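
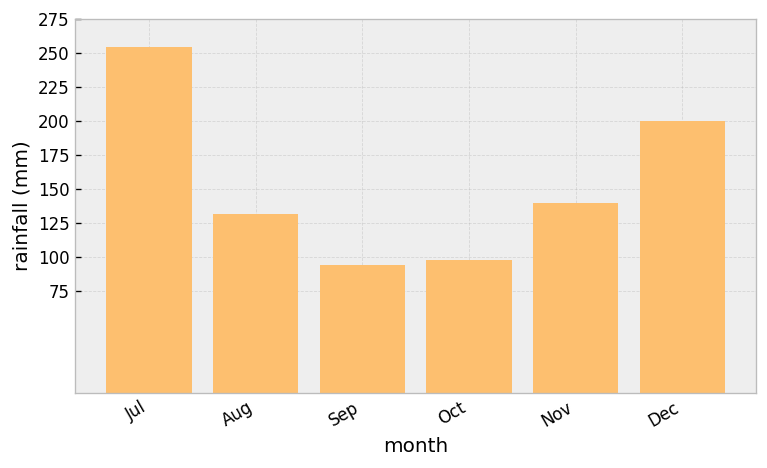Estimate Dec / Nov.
Dec ≈ 200, Nov ≈ 150; 200/150 ≈ 1.33.

≈ 1.33×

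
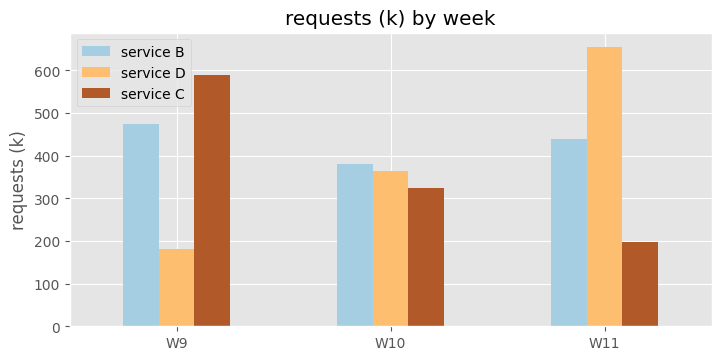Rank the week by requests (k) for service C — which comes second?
W10

Top 3 for service C: W9 ≈ 600, W10 ≈ 300, W11 ≈ 200.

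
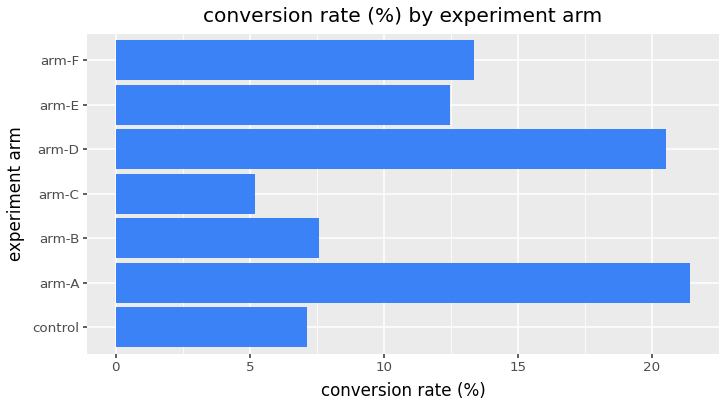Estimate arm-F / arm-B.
≈ 1.75×

arm-F ≈ 14, arm-B ≈ 8; 14/8 ≈ 1.75.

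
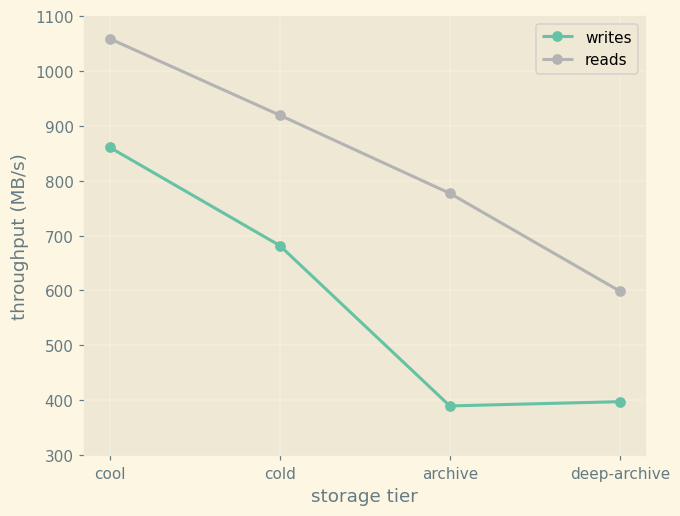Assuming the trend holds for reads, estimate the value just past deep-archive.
Last three: 900, 800, 600 → slope ≈ -150/step → next ≈ 450.

≈ 450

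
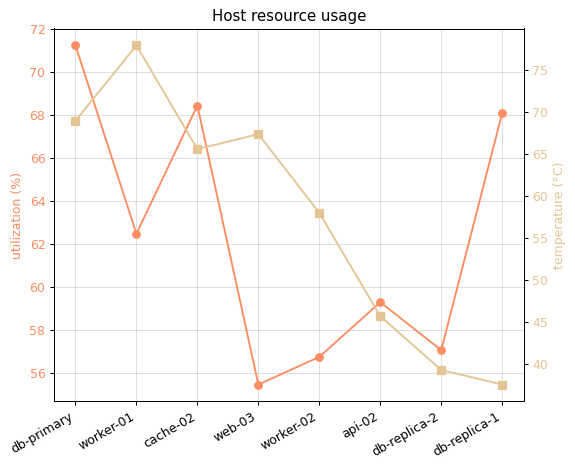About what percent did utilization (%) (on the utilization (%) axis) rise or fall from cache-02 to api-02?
cache-02 ≈ 68, api-02 ≈ 60; (60 − 68) / 68 ≈ -11.8%.

≈ -11.8%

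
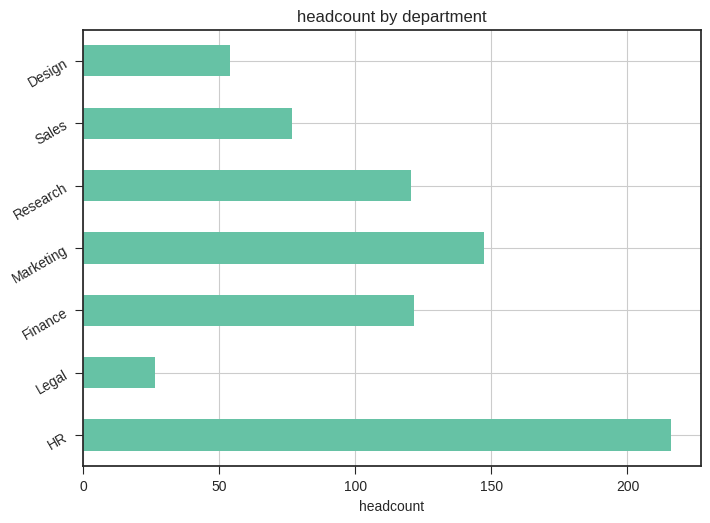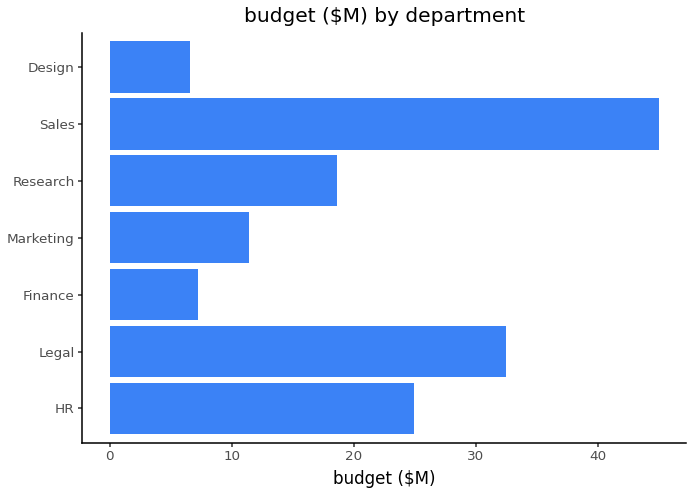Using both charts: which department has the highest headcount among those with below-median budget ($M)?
Marketing

Chart 2 median budget ($M) ≈ 20; below-median departments: Finance, Marketing, Design. Among those, Marketing has the highest headcount (≈ 140).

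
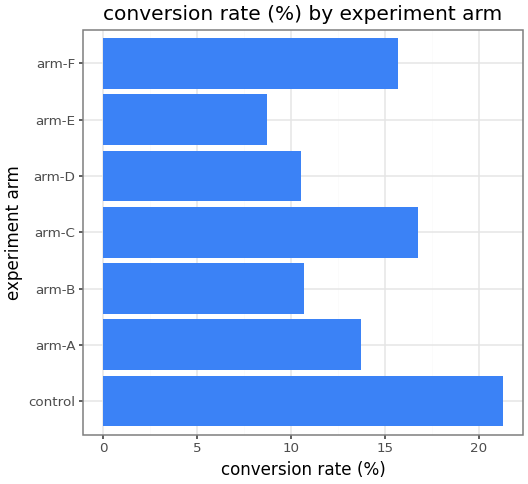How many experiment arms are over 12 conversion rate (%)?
4

Above 12: control, arm-A, arm-C, arm-F.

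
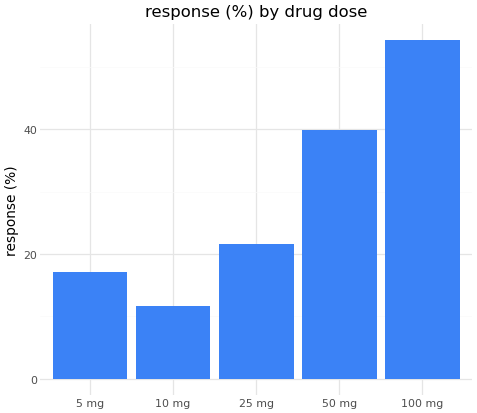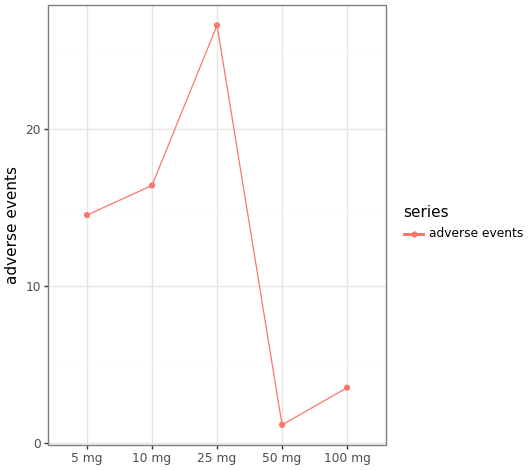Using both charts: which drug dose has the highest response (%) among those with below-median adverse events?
Chart 2 median adverse events ≈ 15; below-median drug doses: 50 mg, 100 mg. Among those, 100 mg has the highest response (%) (≈ 55).

100 mg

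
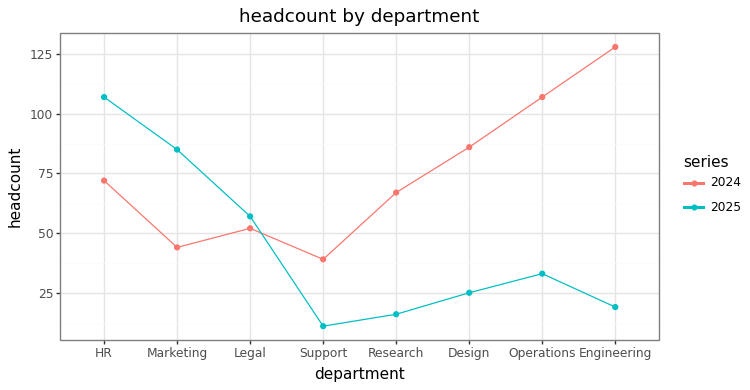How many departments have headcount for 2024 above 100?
2

Above 100: Operations, Engineering.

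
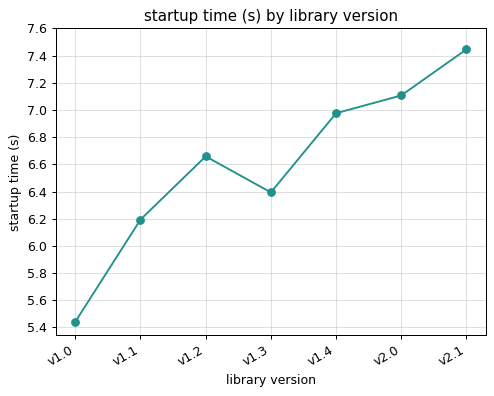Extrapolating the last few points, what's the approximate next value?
≈ 7.6

Last three: 7.0, 7.2, 7.4 → slope ≈ 0.2/step → next ≈ 7.6.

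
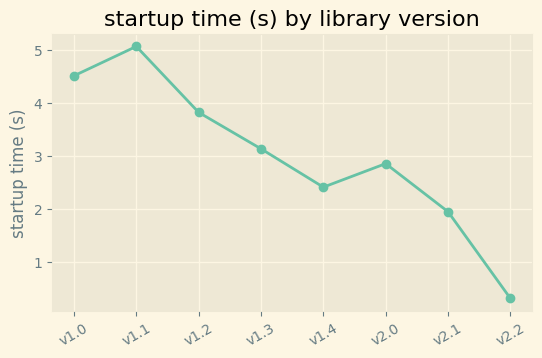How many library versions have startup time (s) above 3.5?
Above 3.5: v1.0, v1.1, v1.2.

3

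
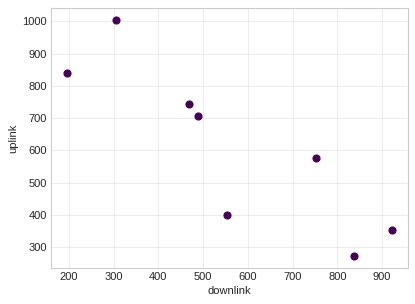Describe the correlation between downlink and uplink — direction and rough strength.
negative, strong

Points are negatively correlated; strong (|r| ≈ 0.9).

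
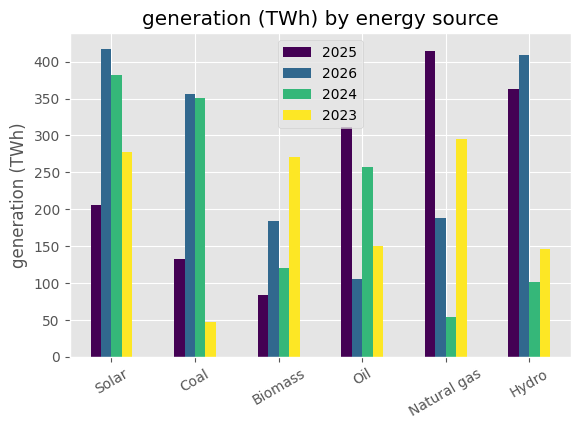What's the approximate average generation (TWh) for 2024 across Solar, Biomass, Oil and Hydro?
≈ 212

(400 + 100 + 250 + 100) / 4 ≈ 212.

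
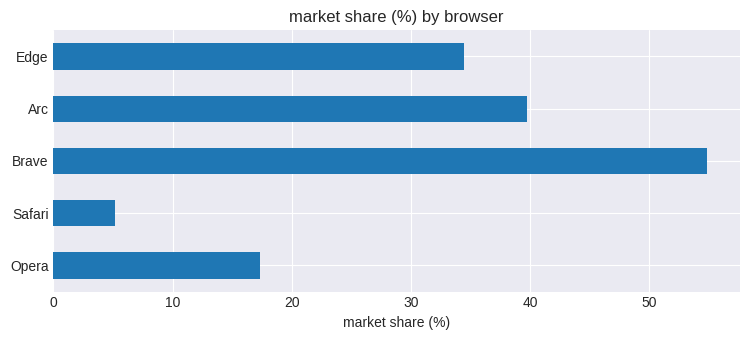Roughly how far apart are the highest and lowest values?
Max Brave ≈ 55, min Safari ≈ 5; range ≈ 50.

≈ 50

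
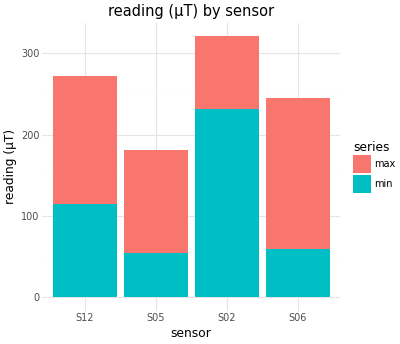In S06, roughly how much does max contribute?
max top ≈ 250, bottom ≈ 50; segment ≈ 200.

≈ 200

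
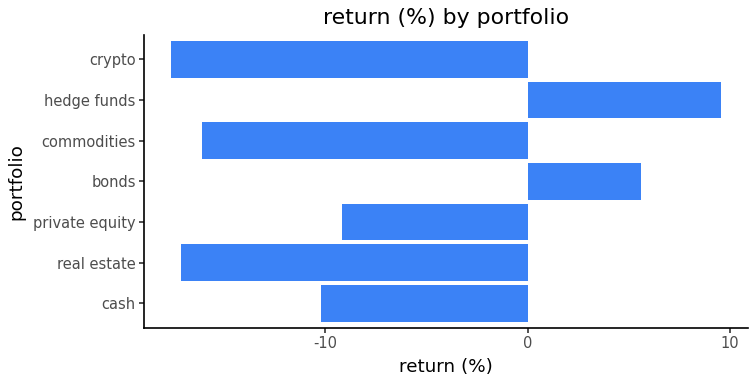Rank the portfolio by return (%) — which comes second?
bonds

Top 3: hedge funds ≈ 10, bonds ≈ 5, private equity ≈ -10.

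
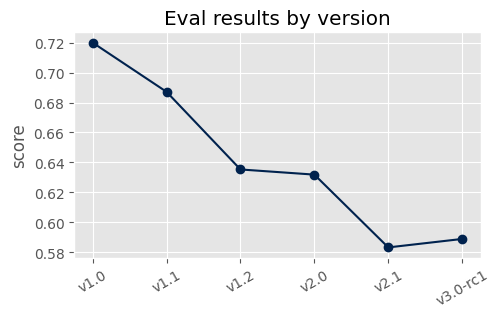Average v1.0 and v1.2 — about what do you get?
≈ 0.68

(0.72 + 0.64) / 2 ≈ 0.68.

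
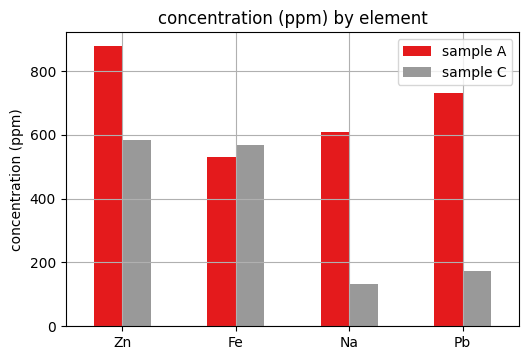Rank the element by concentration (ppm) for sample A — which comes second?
Pb

Top 3 for sample A: Zn ≈ 900, Pb ≈ 700, Na ≈ 600.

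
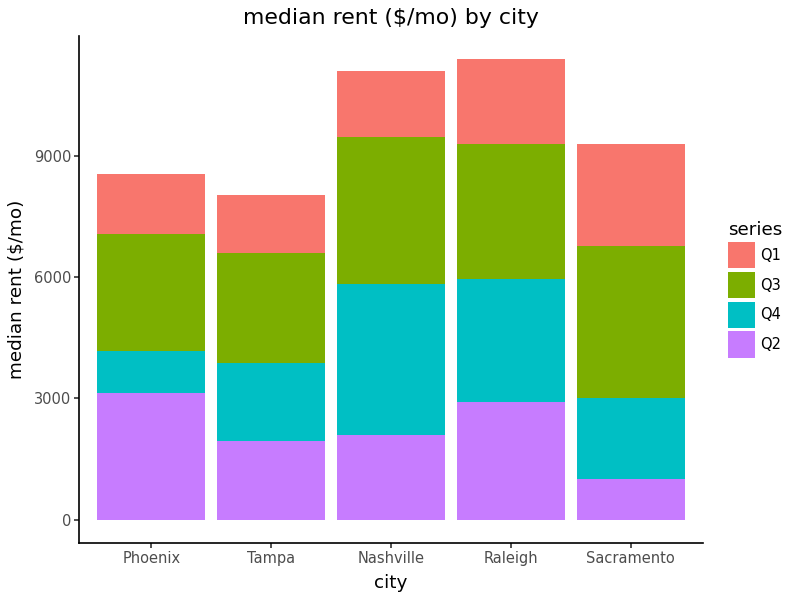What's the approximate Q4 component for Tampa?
≈ 2000

Q4 top ≈ 4000, bottom ≈ 2000; segment ≈ 2000.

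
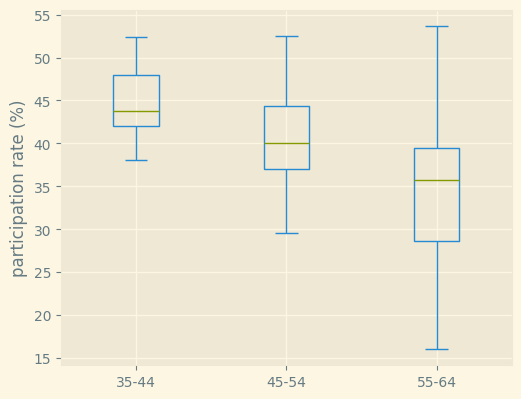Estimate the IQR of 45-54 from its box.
Q3 ≈ 44, Q1 ≈ 37; IQR ≈ 7.

≈ 7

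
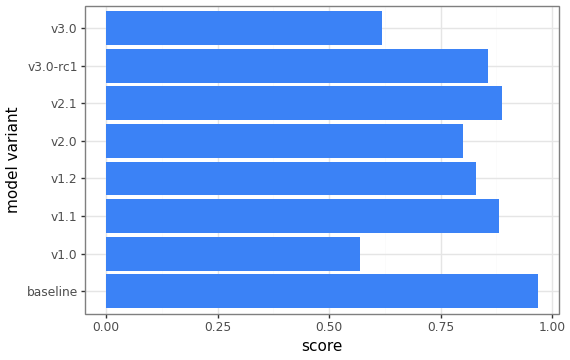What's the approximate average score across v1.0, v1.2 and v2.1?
(0.6 + 0.8 + 0.9) / 3 ≈ 0.77.

≈ 0.77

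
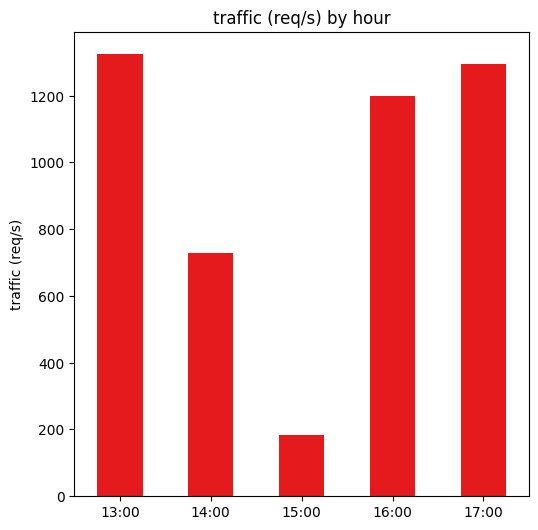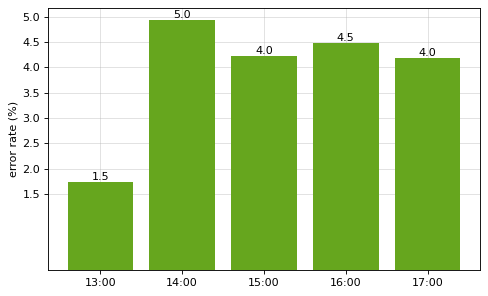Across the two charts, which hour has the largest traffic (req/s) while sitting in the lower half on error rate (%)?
13:00

Chart 2 median error rate (%) ≈ 4; below-median hours: 13:00, 17:00. Among those, 13:00 has the highest traffic (req/s) (≈ 1400).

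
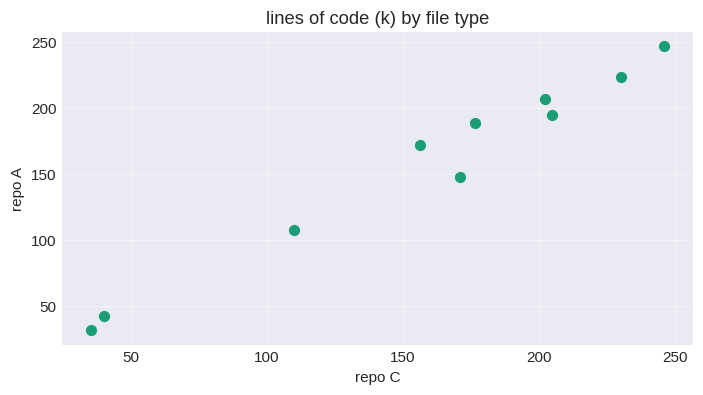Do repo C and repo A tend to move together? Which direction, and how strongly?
positive, strong

Points are positively correlated; strong (|r| ≈ 1.0).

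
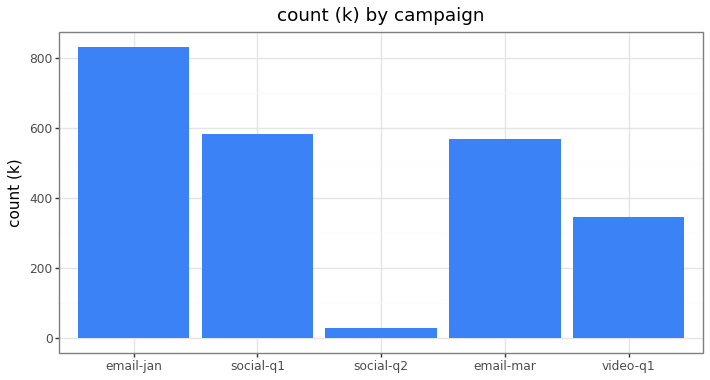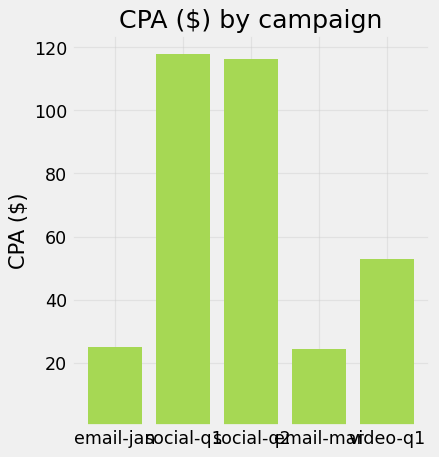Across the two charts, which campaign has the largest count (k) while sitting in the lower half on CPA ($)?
Chart 2 median CPA ($) ≈ 60; below-median campaigns: email-jan, email-mar. Among those, email-jan has the highest count (k) (≈ 800).

email-jan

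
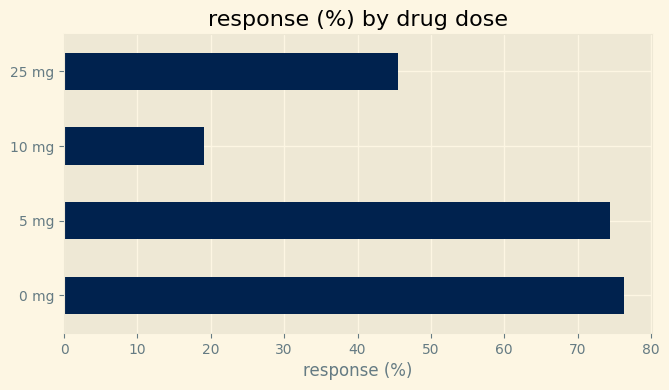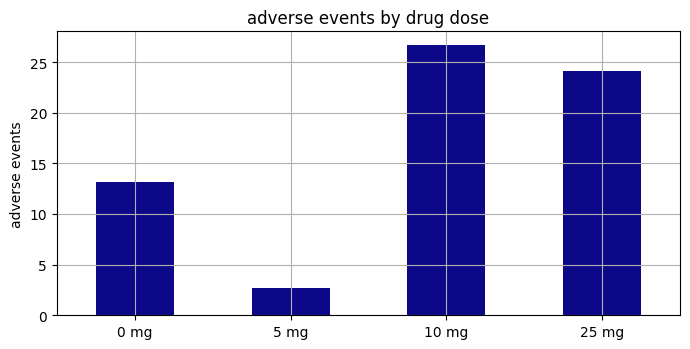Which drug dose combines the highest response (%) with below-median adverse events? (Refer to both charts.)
Chart 2 median adverse events ≈ 20; below-median drug doses: 0 mg, 5 mg. Among those, 0 mg has the highest response (%) (≈ 80).

0 mg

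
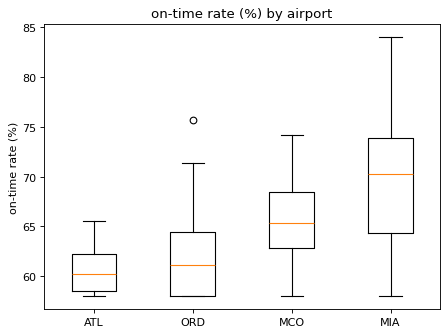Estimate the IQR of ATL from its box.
≈ 4

Q3 ≈ 62, Q1 ≈ 58; IQR ≈ 4.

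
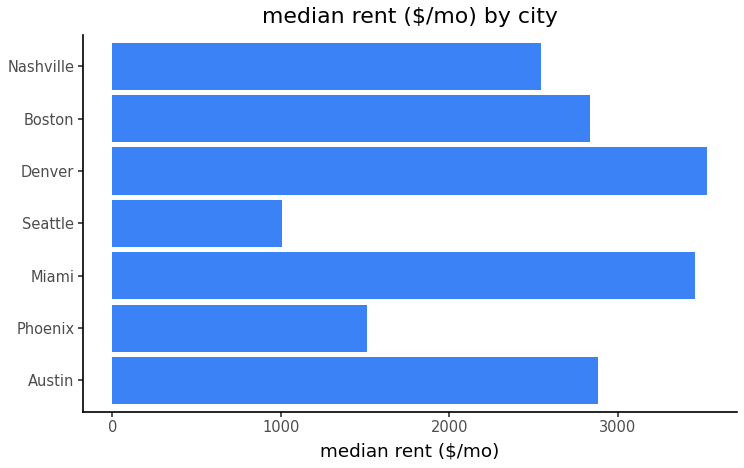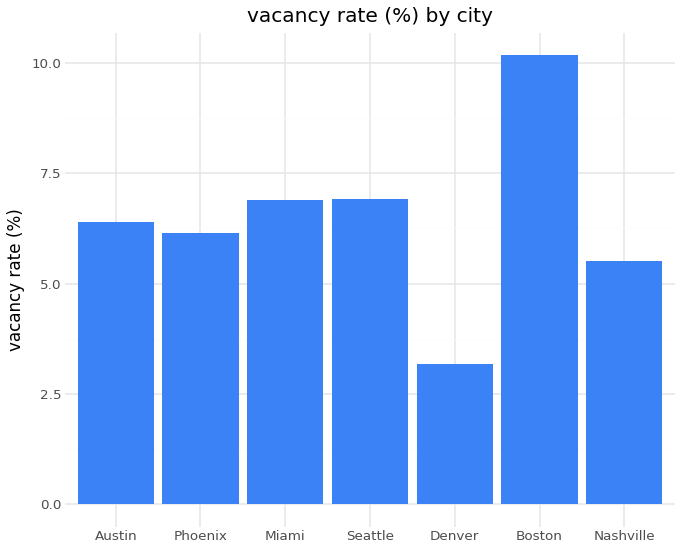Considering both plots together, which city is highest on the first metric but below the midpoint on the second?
Denver

Chart 2 median vacancy rate (%) ≈ 6; below-median cities: Phoenix, Denver, Nashville. Among those, Denver has the highest median rent ($/mo) (≈ 3500).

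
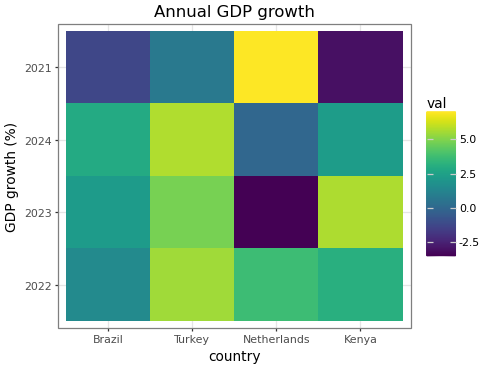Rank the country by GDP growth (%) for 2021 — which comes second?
Turkey

Top 3 for 2021: Netherlands ≈ 7, Turkey ≈ 1, Brazil ≈ -1.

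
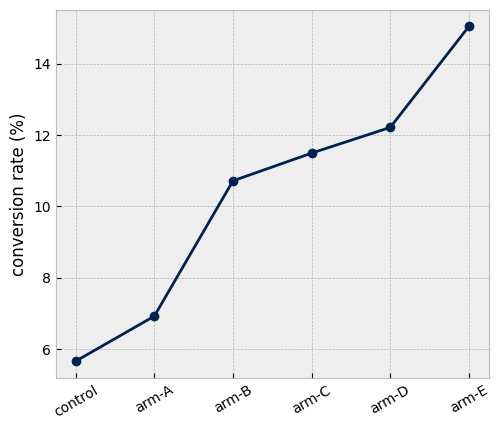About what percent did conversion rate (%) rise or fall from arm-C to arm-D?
arm-C ≈ 11, arm-D ≈ 12; (12 − 11) / 11 ≈ +9.1%.

≈ +9.1%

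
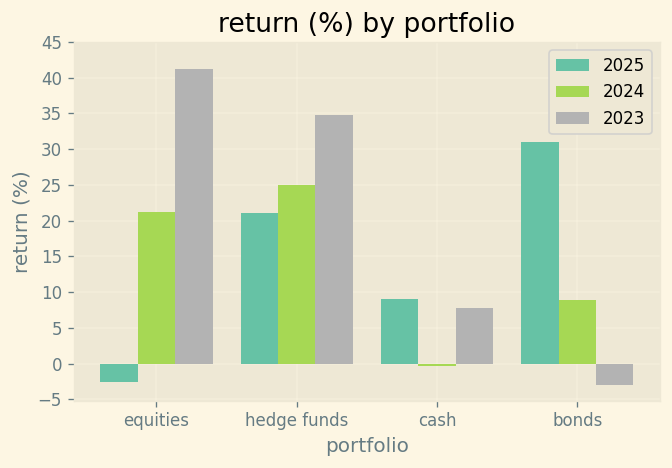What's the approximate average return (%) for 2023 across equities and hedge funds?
(40 + 35) / 2 ≈ 38.

≈ 38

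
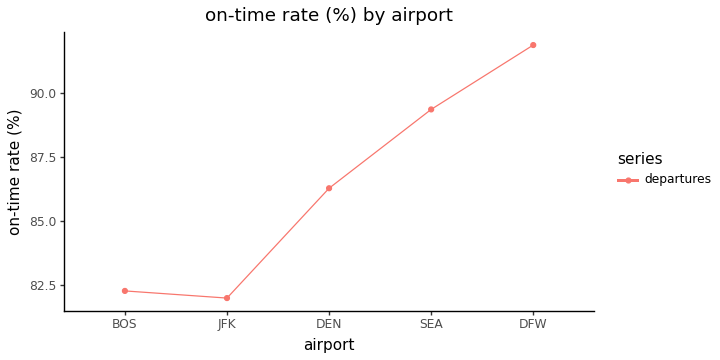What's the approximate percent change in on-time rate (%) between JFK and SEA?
≈ +8.5%

JFK ≈ 82, SEA ≈ 89; (89 − 82) / 82 ≈ +8.5%.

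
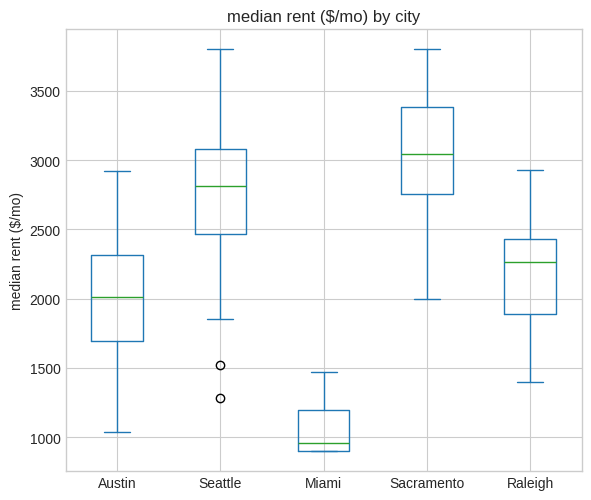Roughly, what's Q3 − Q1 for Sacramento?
Q3 ≈ 3400, Q1 ≈ 2800; IQR ≈ 600.

≈ 600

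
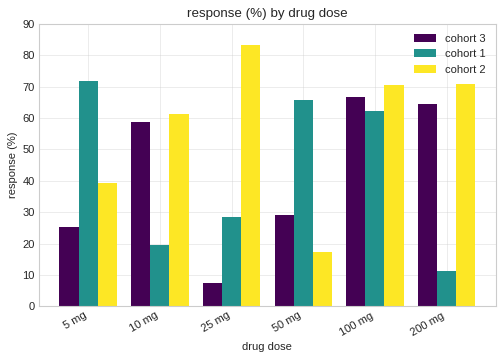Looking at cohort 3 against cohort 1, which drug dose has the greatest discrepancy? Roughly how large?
200 mg, ≈ 50 %

200 mg: cohort 3 ≈ 60, cohort 1 ≈ 10 → gap ≈ 50. Next-largest (5 mg) is only ≈ 40.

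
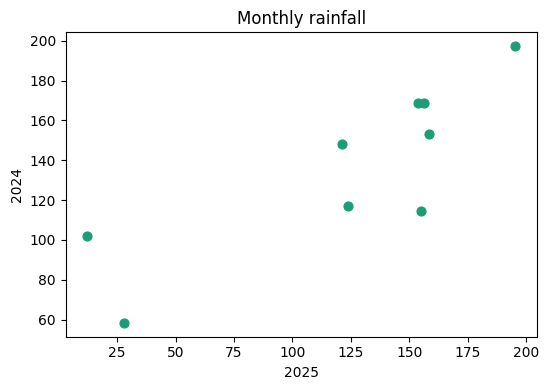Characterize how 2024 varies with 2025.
Points are positively correlated; strong (|r| ≈ 0.8).

positive, strong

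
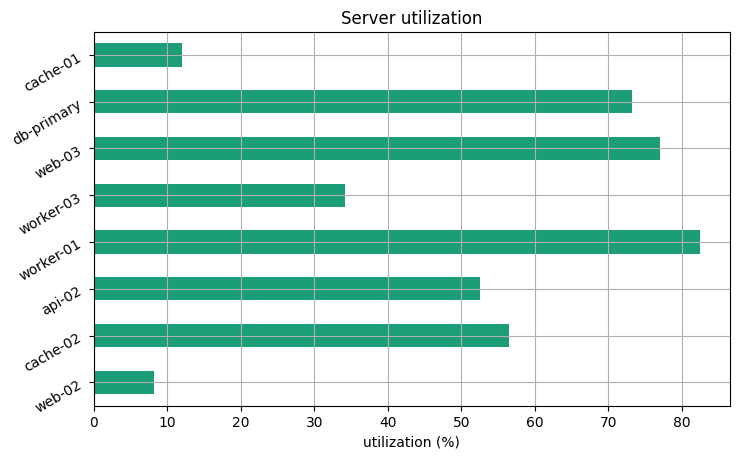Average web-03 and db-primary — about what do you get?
(80 + 70) / 2 ≈ 75.

≈ 75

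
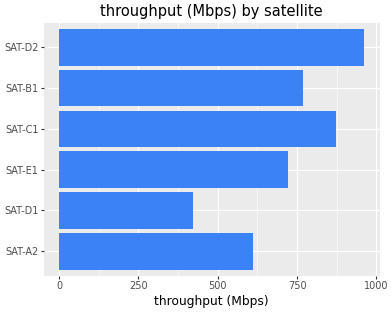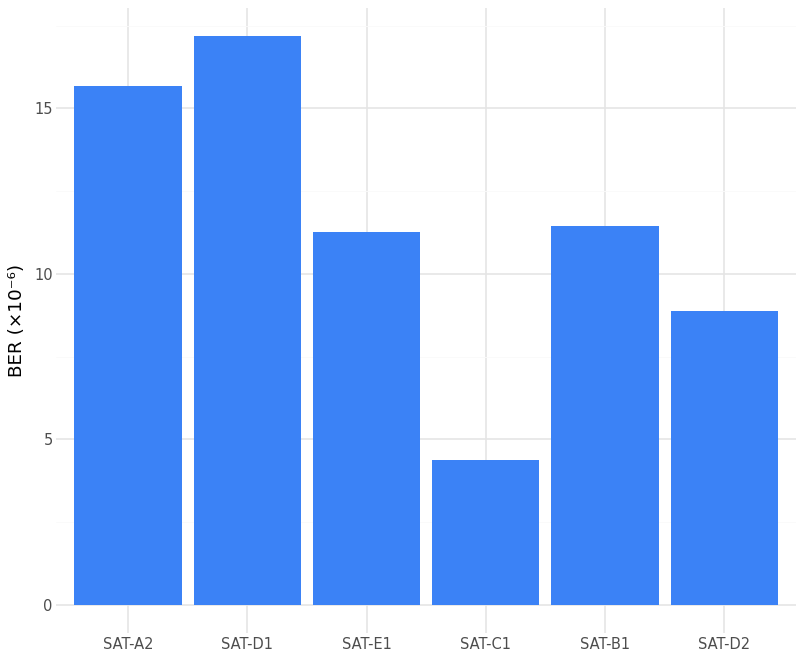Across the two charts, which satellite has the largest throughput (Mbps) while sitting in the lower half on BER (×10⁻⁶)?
Chart 2 median BER (×10⁻⁶) ≈ 12; below-median satellites: SAT-E1, SAT-C1, SAT-D2. Among those, SAT-D2 has the highest throughput (Mbps) (≈ 1000).

SAT-D2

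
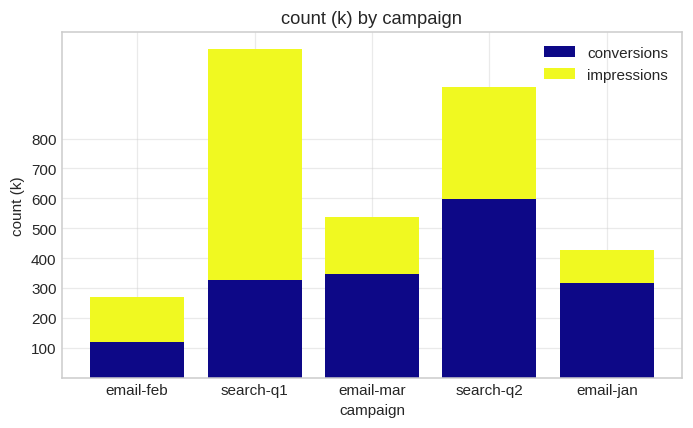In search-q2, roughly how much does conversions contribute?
conversions top ≈ 600, bottom ≈ 0; segment ≈ 600.

≈ 600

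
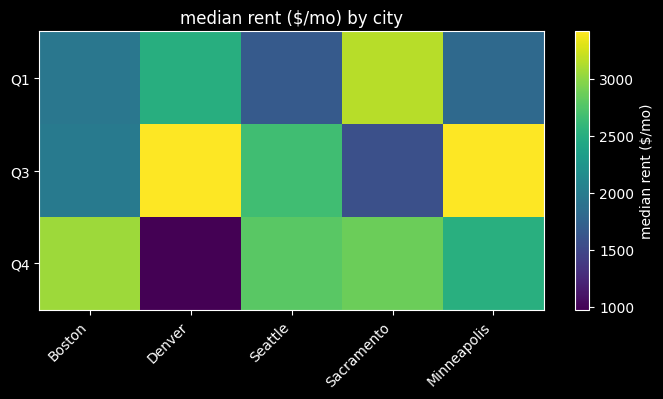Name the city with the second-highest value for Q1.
Denver

Top 3 for Q1: Sacramento ≈ 3000, Denver ≈ 2500, Boston ≈ 2000.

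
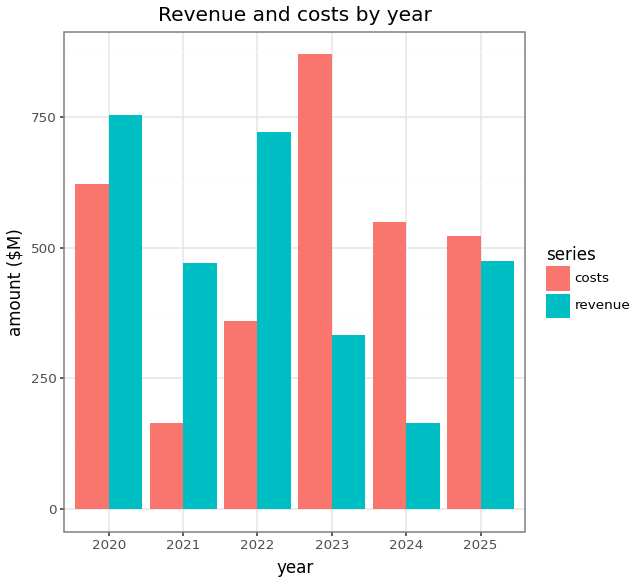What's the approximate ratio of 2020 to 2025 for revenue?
≈ 1.6×

2020 ≈ 800, 2025 ≈ 500; 800/500 ≈ 1.6.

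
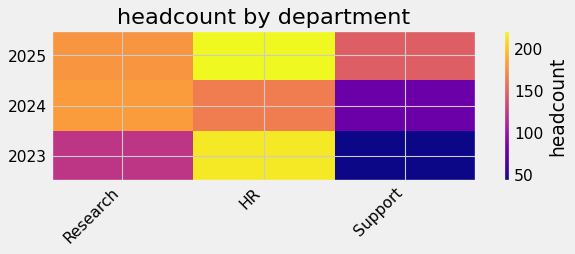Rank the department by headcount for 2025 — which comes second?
Top 3 for 2025: HR ≈ 220, Research ≈ 180, Support ≈ 140.

Research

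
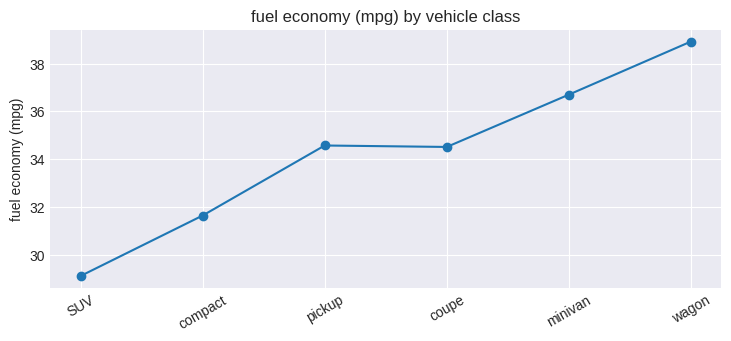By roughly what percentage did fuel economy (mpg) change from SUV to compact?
≈ +10.3%

SUV ≈ 29, compact ≈ 32; (32 − 29) / 29 ≈ +10.3%.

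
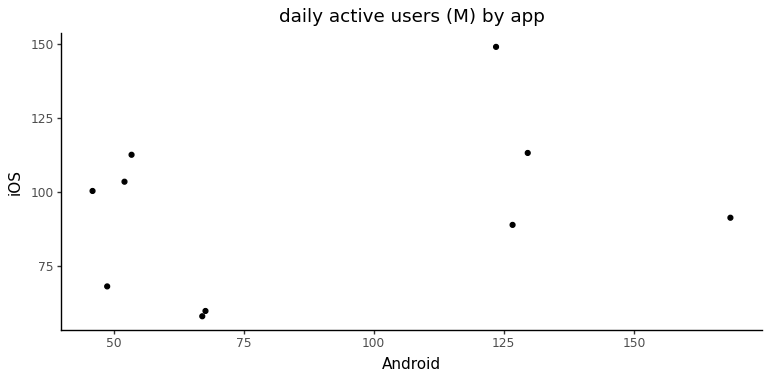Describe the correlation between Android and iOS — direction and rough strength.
Points are positively correlated; weak (|r| ≈ 0.3).

positive, weak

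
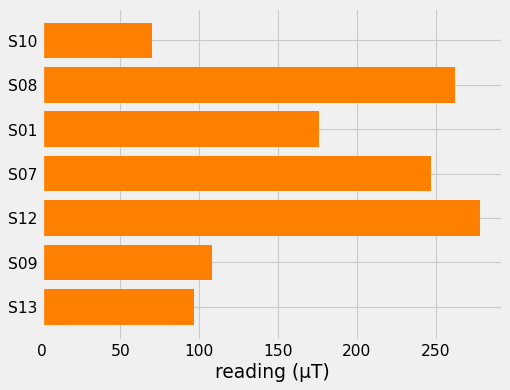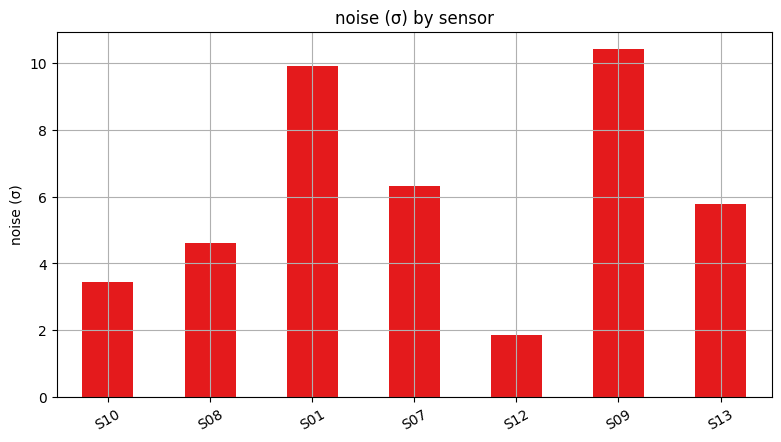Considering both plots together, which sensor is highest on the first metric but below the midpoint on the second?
Chart 2 median noise (σ) ≈ 6; below-median sensors: S10, S08, S12. Among those, S12 has the highest reading (µT) (≈ 300).

S12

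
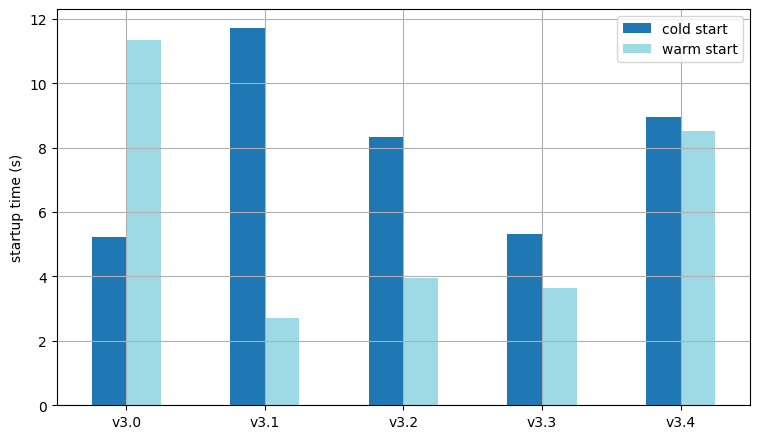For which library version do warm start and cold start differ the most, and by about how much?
v3.1, ≈ 9 s

v3.1: warm start ≈ 3, cold start ≈ 12 → gap ≈ 9. Next-largest (v3.0) is only ≈ 6.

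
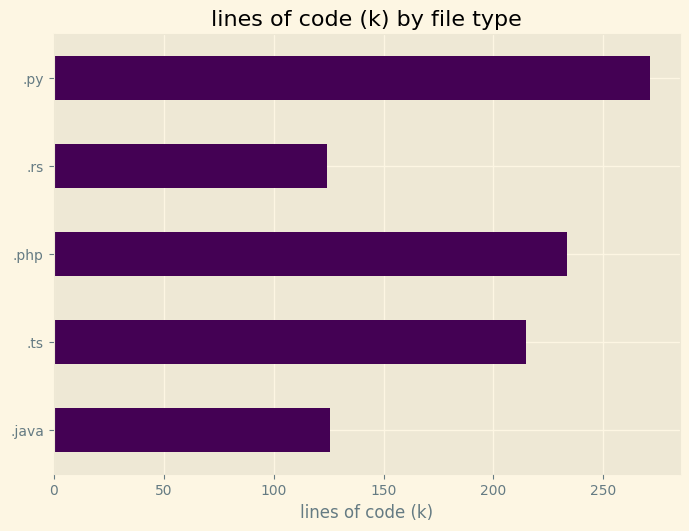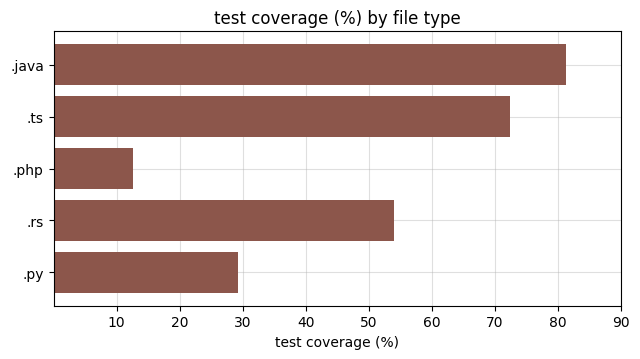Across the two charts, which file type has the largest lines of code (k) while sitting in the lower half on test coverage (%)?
.py

Chart 2 median test coverage (%) ≈ 50; below-median file types: .php, .py. Among those, .py has the highest lines of code (k) (≈ 275).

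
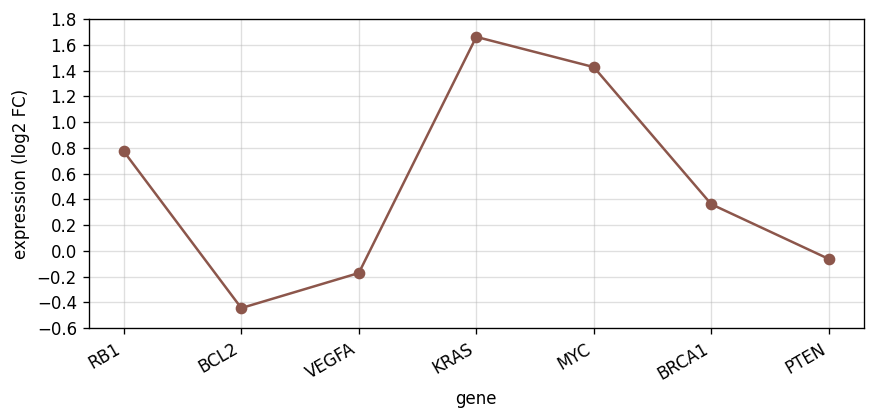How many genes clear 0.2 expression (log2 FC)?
Above 0.2: RB1, KRAS, MYC, BRCA1.

4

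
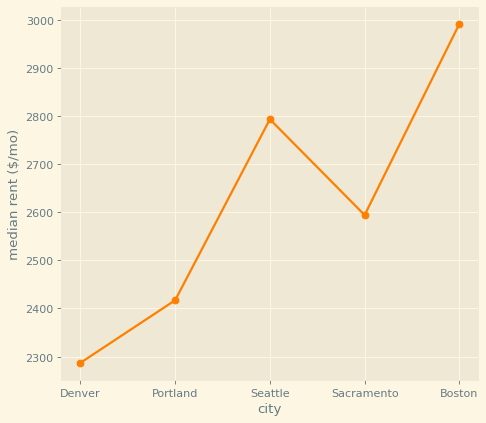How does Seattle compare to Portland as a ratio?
Seattle ≈ 2800, Portland ≈ 2400; 2800/2400 ≈ 1.17.

≈ 1.17×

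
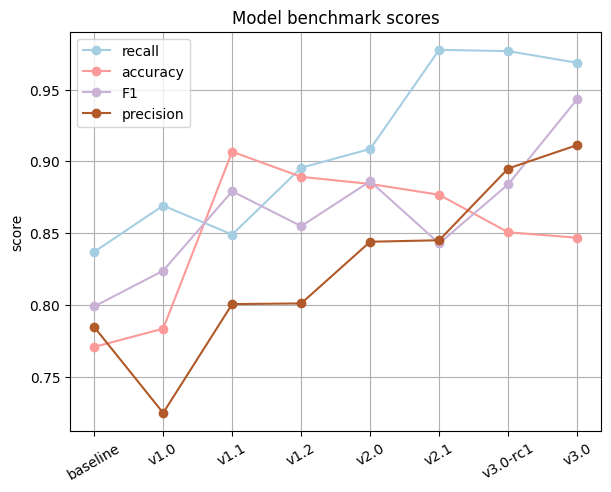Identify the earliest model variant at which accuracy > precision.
v1.0

baseline: accuracy ≈ 0.75 vs precision ≈ 0.80 (not yet); v1.0: accuracy ≈ 0.80 vs precision ≈ 0.70 (first crossover).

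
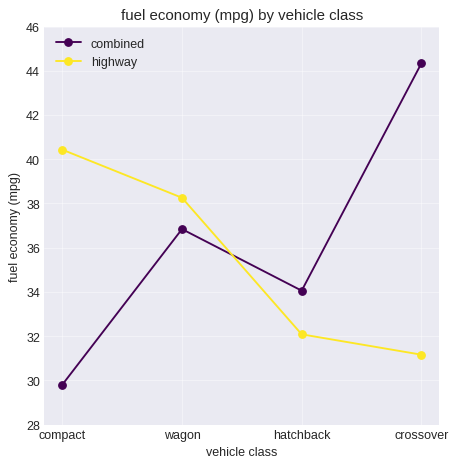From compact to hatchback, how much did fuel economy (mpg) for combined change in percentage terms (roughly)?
compact ≈ 30, hatchback ≈ 34; (34 − 30) / 30 ≈ +13.3%.

≈ +13.3%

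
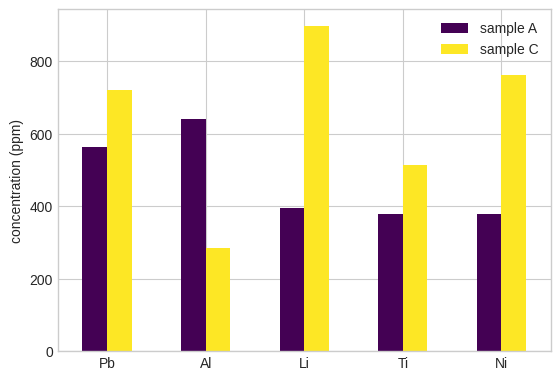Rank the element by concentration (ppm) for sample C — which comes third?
Pb

Top 4 for sample C: Li ≈ 900, Ni ≈ 800, Pb ≈ 700, Ti ≈ 500.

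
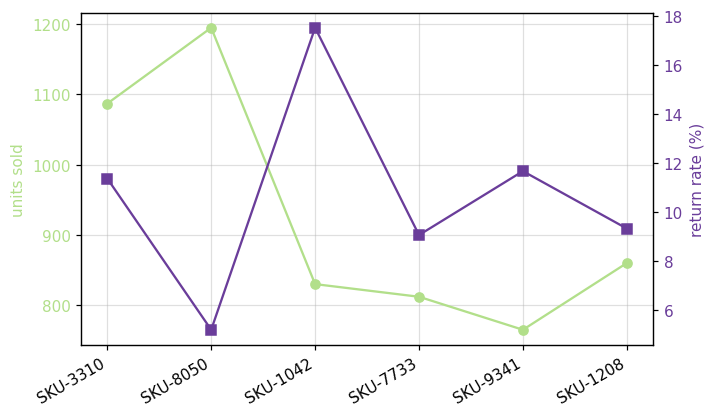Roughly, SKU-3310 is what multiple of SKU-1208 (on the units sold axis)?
SKU-3310 ≈ 1100, SKU-1208 ≈ 850; 1100/850 ≈ 1.29.

≈ 1.29×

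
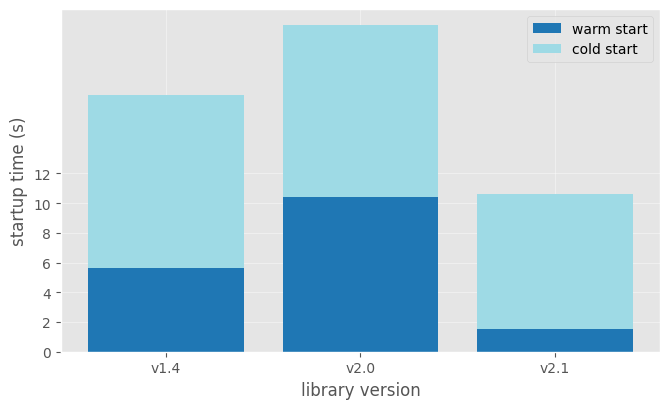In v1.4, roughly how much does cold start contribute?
≈ 12

cold start top ≈ 18, bottom ≈ 6; segment ≈ 12.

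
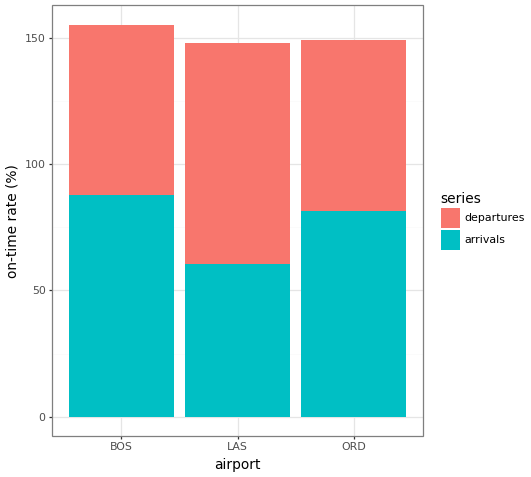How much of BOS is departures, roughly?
departures top ≈ 160, bottom ≈ 80; segment ≈ 80.

≈ 80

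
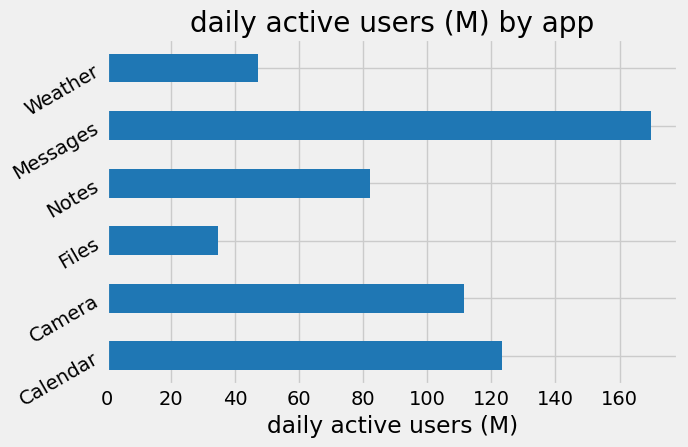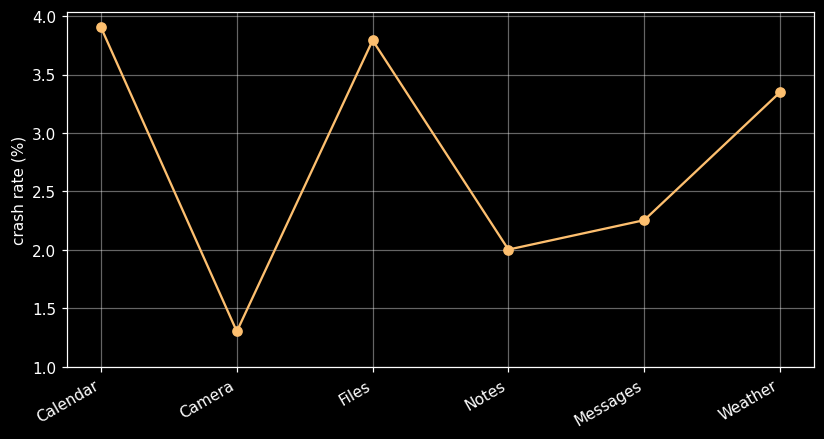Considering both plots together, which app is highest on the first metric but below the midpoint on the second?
Chart 2 median crash rate (%) ≈ 3; below-median apps: Camera, Notes, Messages. Among those, Messages has the highest daily active users (M) (≈ 160).

Messages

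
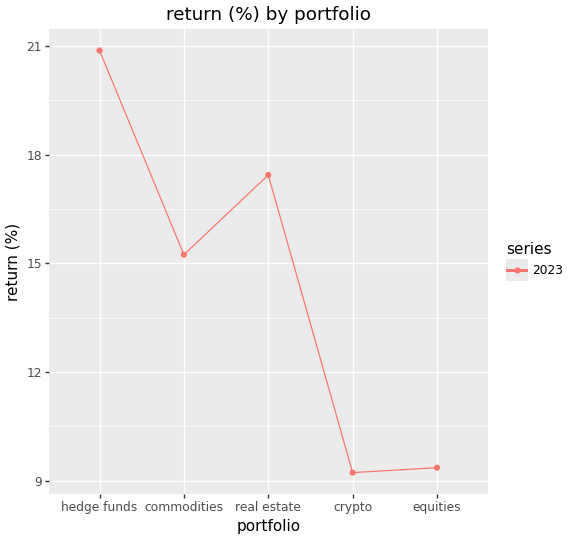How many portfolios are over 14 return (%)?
Above 14: hedge funds, commodities, real estate.

3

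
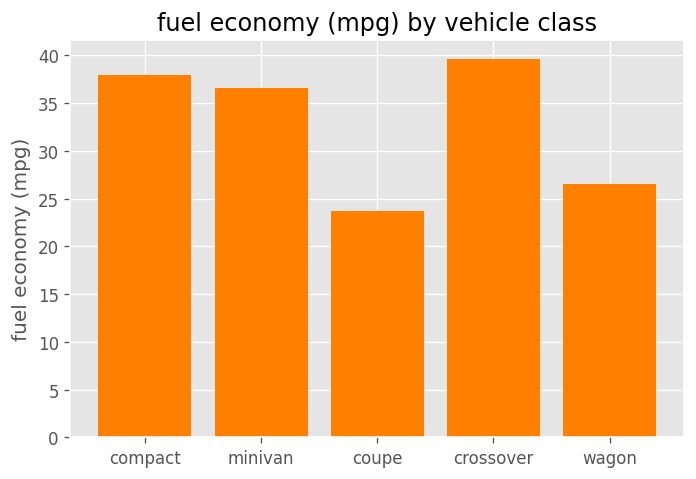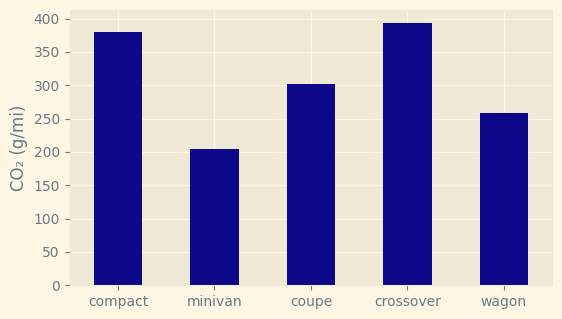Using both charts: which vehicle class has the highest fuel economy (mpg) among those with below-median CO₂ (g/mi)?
Chart 2 median CO₂ (g/mi) ≈ 300; below-median vehicle classes: minivan, wagon. Among those, minivan has the highest fuel economy (mpg) (≈ 35).

minivan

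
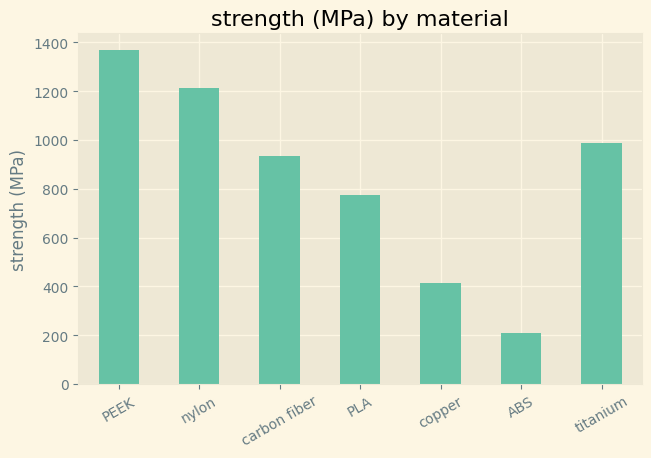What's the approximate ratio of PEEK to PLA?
PEEK ≈ 1400, PLA ≈ 800; 1400/800 ≈ 1.75.

≈ 1.75×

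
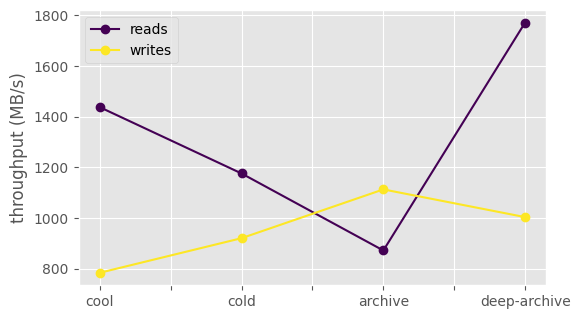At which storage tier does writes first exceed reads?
archive

cold: writes ≈ 900 vs reads ≈ 1200 (not yet); archive: writes ≈ 1100 vs reads ≈ 900 (first crossover).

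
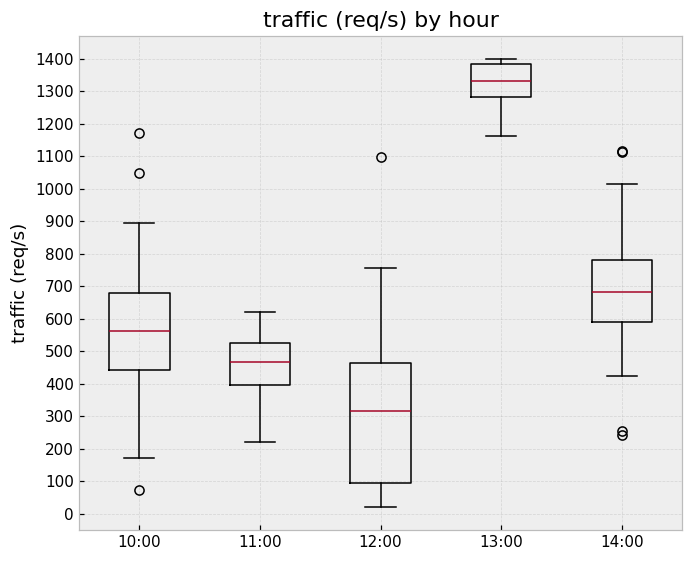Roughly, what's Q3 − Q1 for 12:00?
Q3 ≈ 500, Q1 ≈ 100; IQR ≈ 400.

≈ 400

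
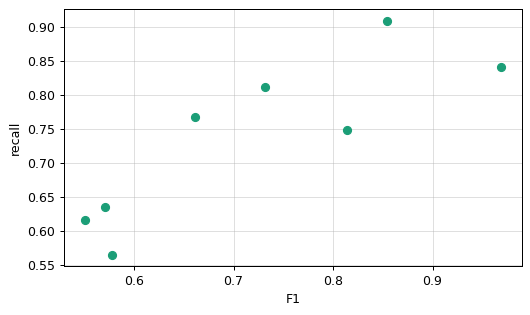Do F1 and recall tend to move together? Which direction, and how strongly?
positive, strong

Points are positively correlated; strong (|r| ≈ 0.8).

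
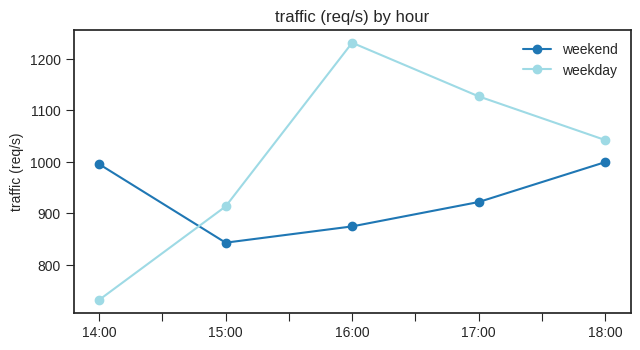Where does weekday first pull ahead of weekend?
14:00: weekday ≈ 750 vs weekend ≈ 1000 (not yet); 15:00: weekday ≈ 900 vs weekend ≈ 850 (first crossover).

15:00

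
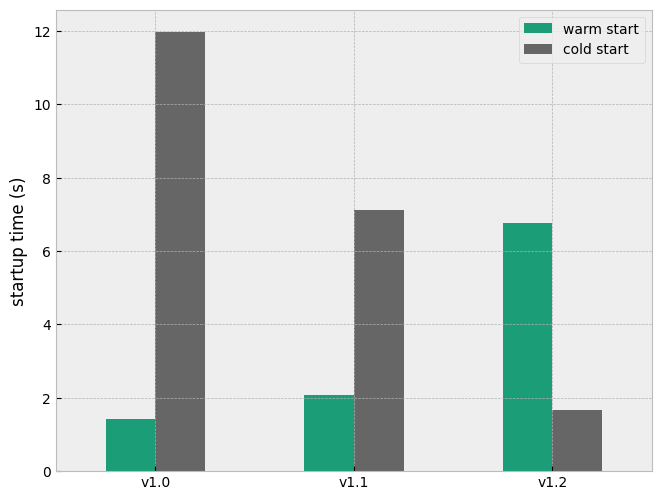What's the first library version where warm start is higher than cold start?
v1.2

v1.1: warm start ≈ 2 vs cold start ≈ 7 (not yet); v1.2: warm start ≈ 7 vs cold start ≈ 2 (first crossover).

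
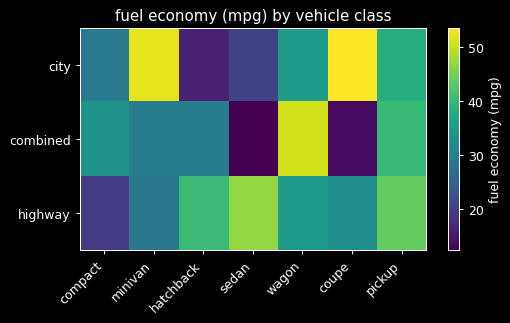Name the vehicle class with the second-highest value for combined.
pickup

Top 3 for combined: wagon ≈ 50, pickup ≈ 40, compact ≈ 35.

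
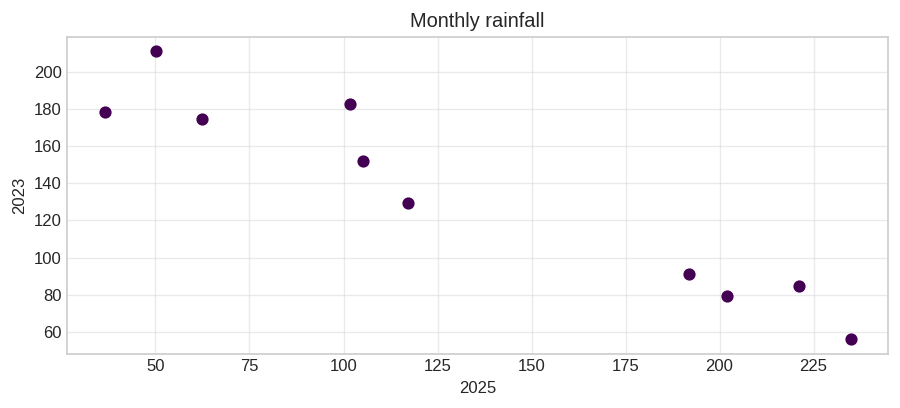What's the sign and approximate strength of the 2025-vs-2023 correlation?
Points are negatively correlated; strong (|r| ≈ 1.0).

negative, strong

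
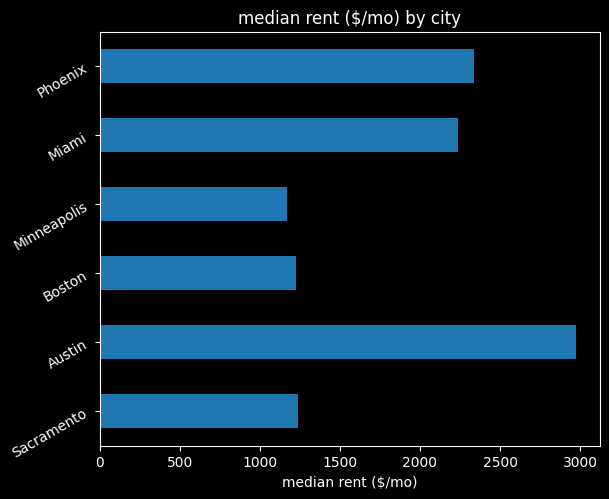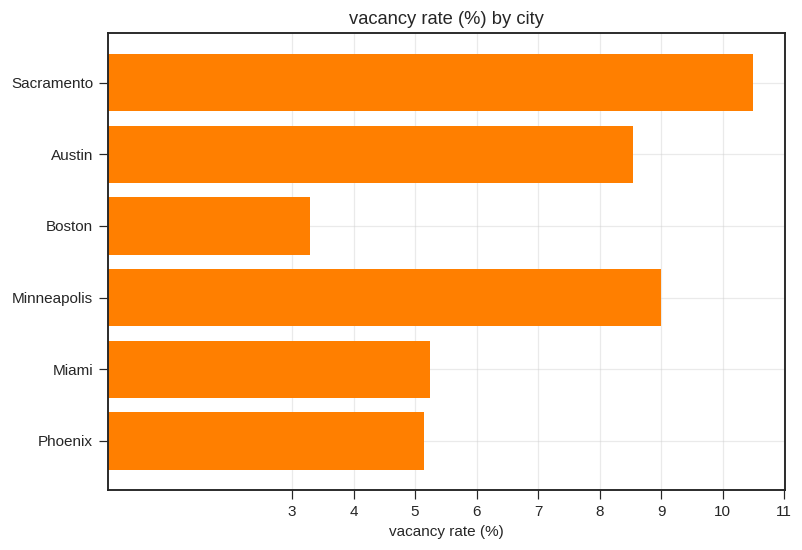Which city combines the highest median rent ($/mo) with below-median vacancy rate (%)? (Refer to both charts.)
Phoenix

Chart 2 median vacancy rate (%) ≈ 7; below-median cities: Boston, Miami, Phoenix. Among those, Phoenix has the highest median rent ($/mo) (≈ 2500).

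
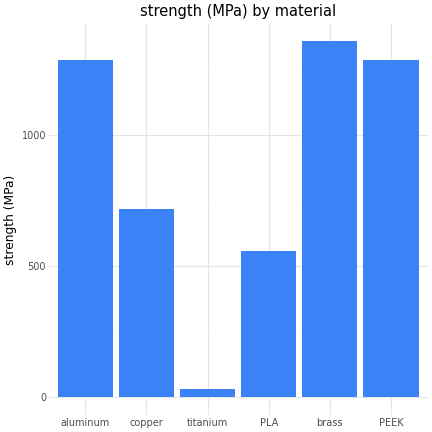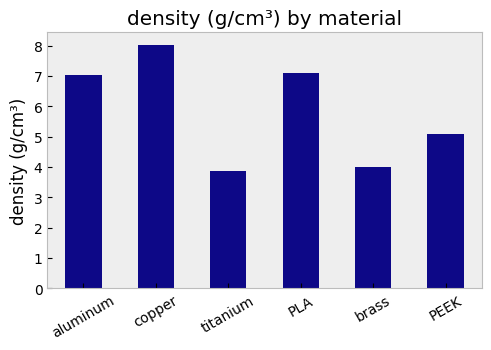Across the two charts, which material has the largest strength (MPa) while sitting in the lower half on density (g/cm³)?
Chart 2 median density (g/cm³) ≈ 6; below-median materials: titanium, brass, PEEK. Among those, brass has the highest strength (MPa) (≈ 1400).

brass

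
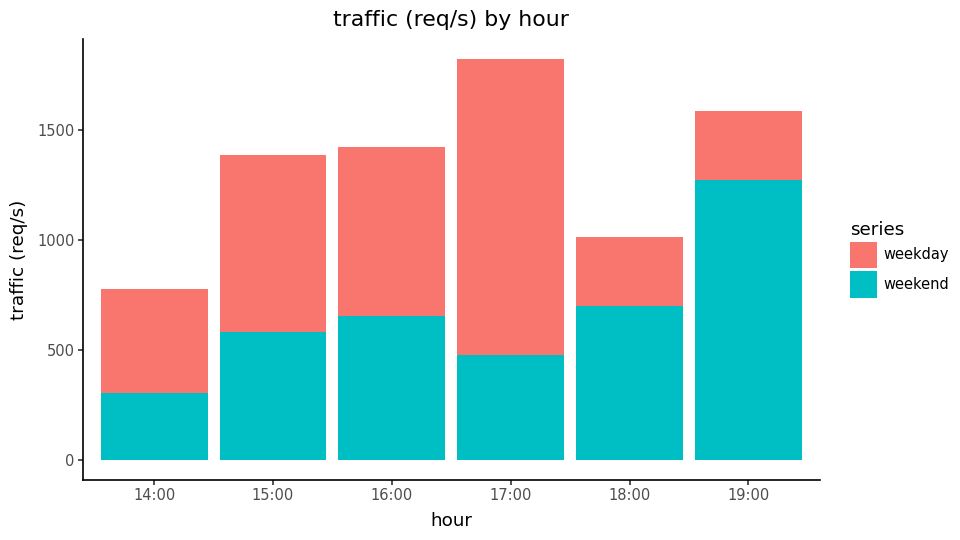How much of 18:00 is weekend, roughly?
weekend top ≈ 600, bottom ≈ 0; segment ≈ 600.

≈ 600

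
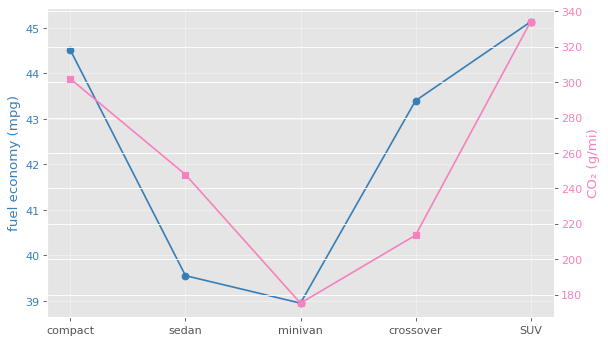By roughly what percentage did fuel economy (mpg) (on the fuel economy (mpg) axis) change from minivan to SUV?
≈ +15.4%

minivan ≈ 39, SUV ≈ 45; (45 − 39) / 39 ≈ +15.4%.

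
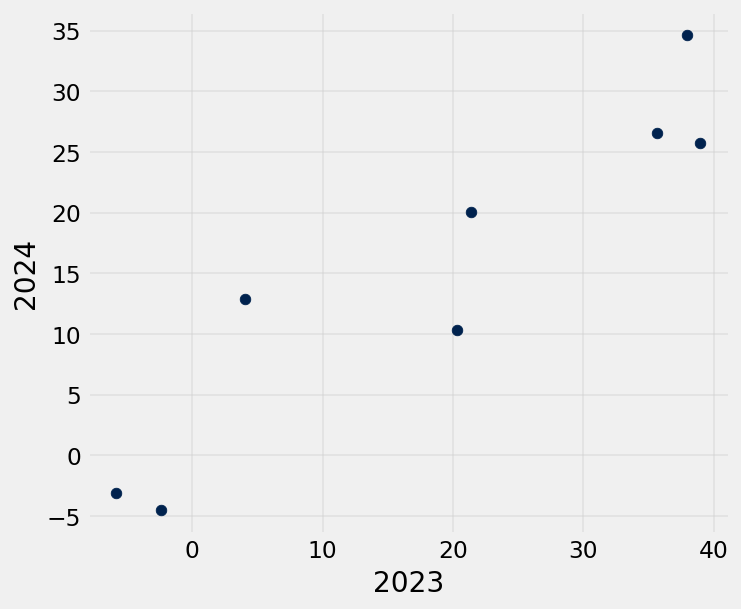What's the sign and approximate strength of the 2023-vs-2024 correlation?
Points are positively correlated; strong (|r| ≈ 0.9).

positive, strong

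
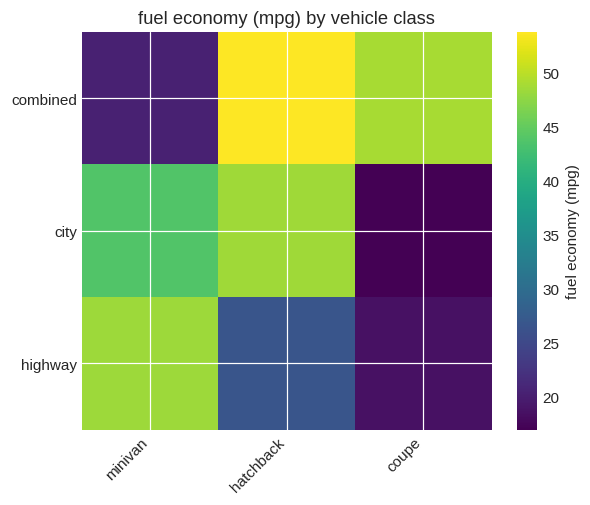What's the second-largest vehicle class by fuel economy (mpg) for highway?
hatchback

Top 3 for highway: minivan ≈ 50, hatchback ≈ 25, coupe ≈ 20.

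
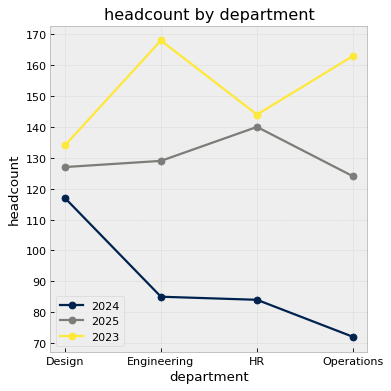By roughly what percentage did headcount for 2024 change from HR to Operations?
HR ≈ 80, Operations ≈ 70; (70 − 80) / 80 ≈ -12.5%.

≈ -12.5%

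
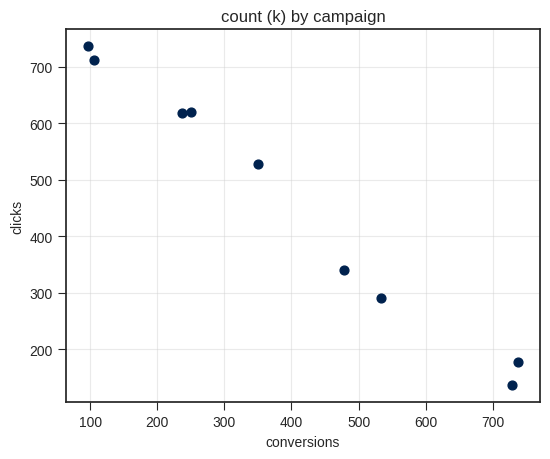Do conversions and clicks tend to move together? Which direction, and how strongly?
Points are negatively correlated; strong (|r| ≈ 1.0).

negative, strong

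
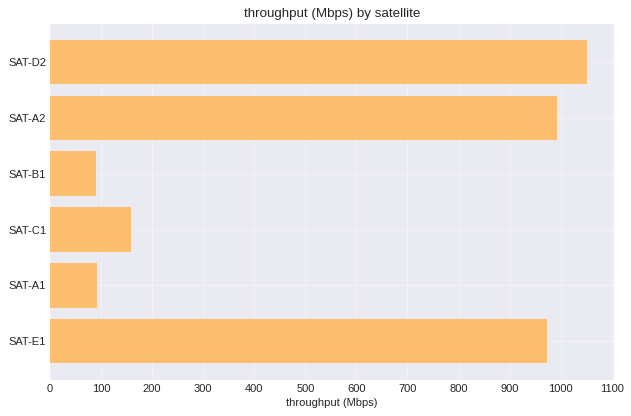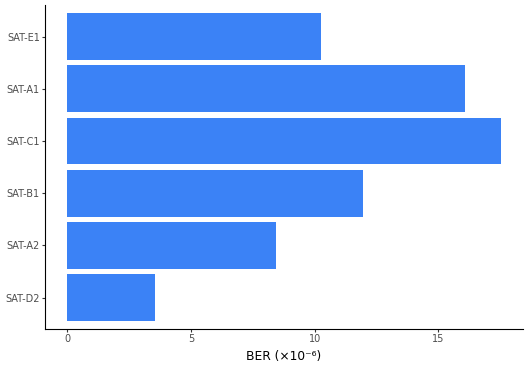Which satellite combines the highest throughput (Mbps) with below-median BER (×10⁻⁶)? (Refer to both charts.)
Chart 2 median BER (×10⁻⁶) ≈ 12; below-median satellites: SAT-D2, SAT-A2, SAT-E1. Among those, SAT-D2 has the highest throughput (Mbps) (≈ 1100).

SAT-D2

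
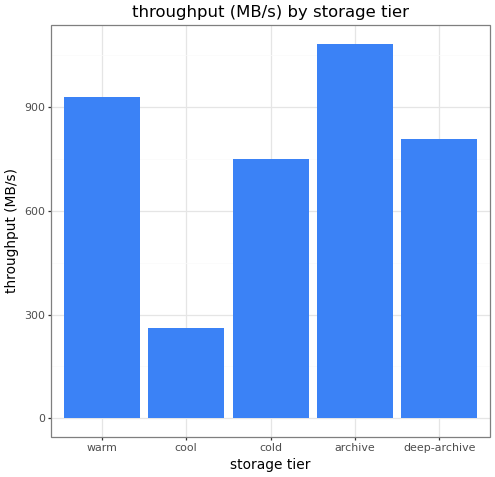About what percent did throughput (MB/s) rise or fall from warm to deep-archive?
warm ≈ 900, deep-archive ≈ 800; (800 − 900) / 900 ≈ -11.1%.

≈ -11.1%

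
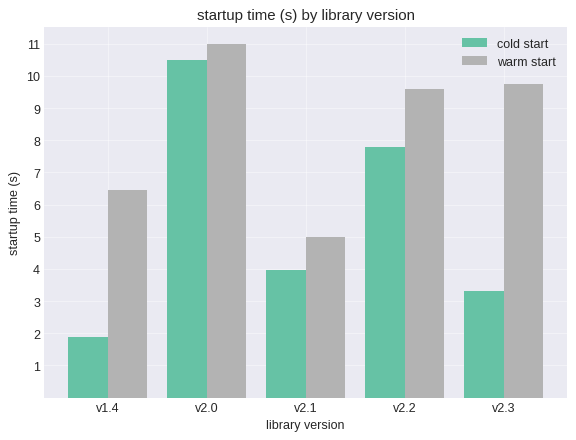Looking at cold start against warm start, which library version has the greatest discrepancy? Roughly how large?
v2.3, ≈ 7 s

v2.3: cold start ≈ 3, warm start ≈ 10 → gap ≈ 7. Next-largest (v1.4) is only ≈ 4.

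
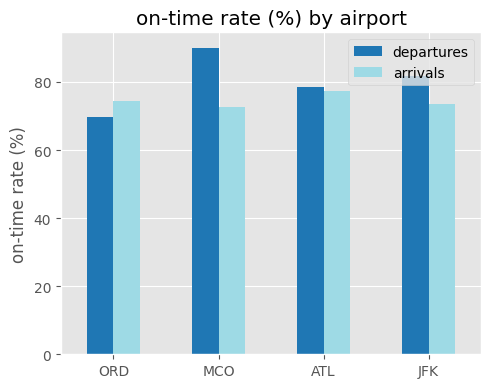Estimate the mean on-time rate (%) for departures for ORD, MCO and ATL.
(70 + 90 + 80) / 3 ≈ 80.

≈ 80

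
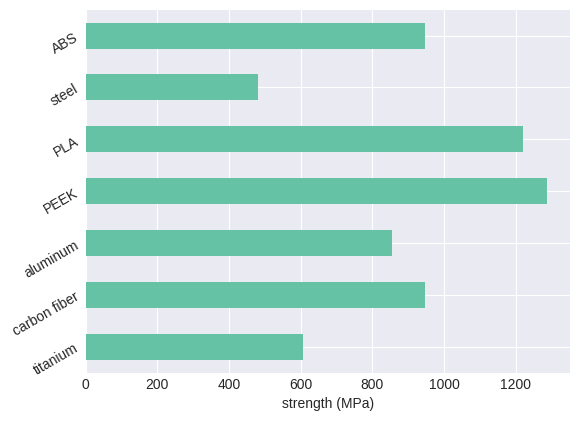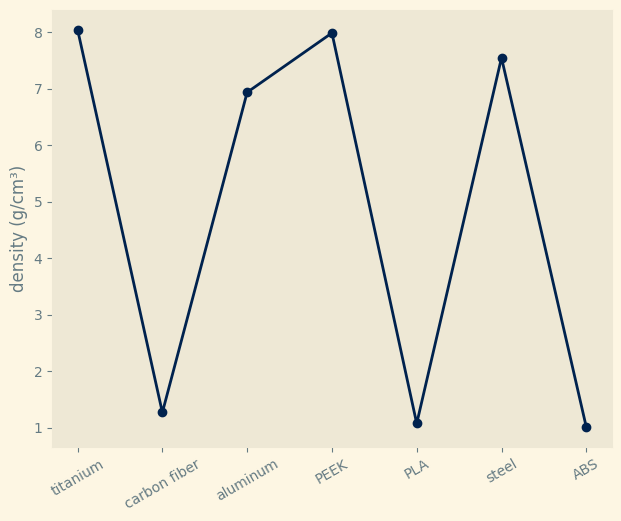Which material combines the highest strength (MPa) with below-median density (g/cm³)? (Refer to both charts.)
Chart 2 median density (g/cm³) ≈ 7; below-median materials: carbon fiber, PLA, ABS. Among those, PLA has the highest strength (MPa) (≈ 1200).

PLA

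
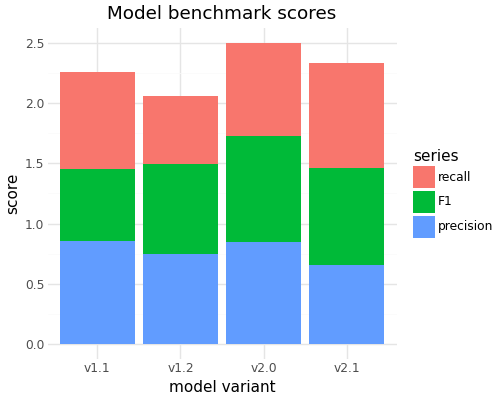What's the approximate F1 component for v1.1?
≈ 0.5

F1 top ≈ 1.5, bottom ≈ 1.0; segment ≈ 0.5.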